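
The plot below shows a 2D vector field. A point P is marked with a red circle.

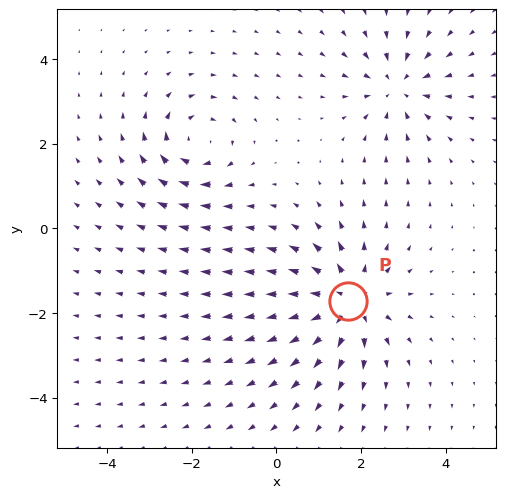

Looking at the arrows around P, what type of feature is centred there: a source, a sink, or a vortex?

source

At P (1.7, -1.7) the arrows spread outward. Divergence about +5, curl ≈0 — positive divergence with near-zero curl is a source.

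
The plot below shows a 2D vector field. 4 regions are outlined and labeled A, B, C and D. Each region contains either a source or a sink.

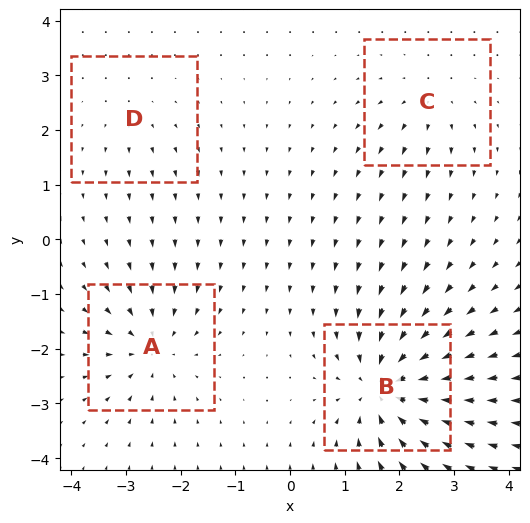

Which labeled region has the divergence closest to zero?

Divergence at each region's feature centre — A: about -5, B: about -8, C: about +4, D: about +2. Region D is closest to zero.

D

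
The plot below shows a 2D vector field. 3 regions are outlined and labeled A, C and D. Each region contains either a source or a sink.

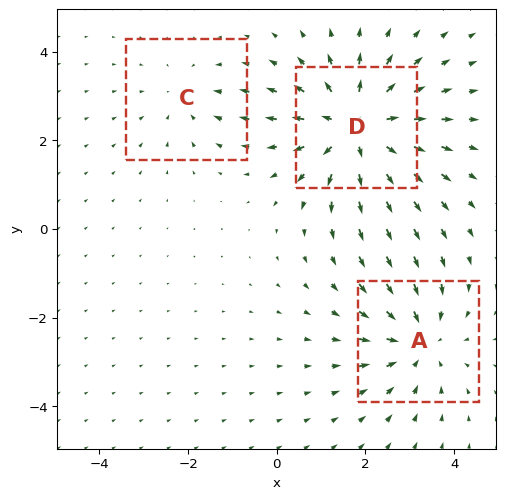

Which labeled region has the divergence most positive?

Divergence at each region's feature centre — A: about -3, C: about -2, D: about +4. Region D is most positive.

D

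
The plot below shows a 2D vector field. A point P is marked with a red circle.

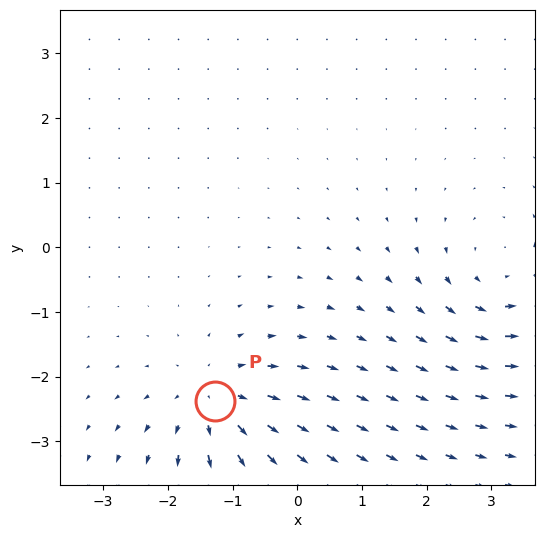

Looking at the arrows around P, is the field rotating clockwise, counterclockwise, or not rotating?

Near P at (-1.3, -2.4) the arrows show no circulation. The curl there is ≈0.

not rotating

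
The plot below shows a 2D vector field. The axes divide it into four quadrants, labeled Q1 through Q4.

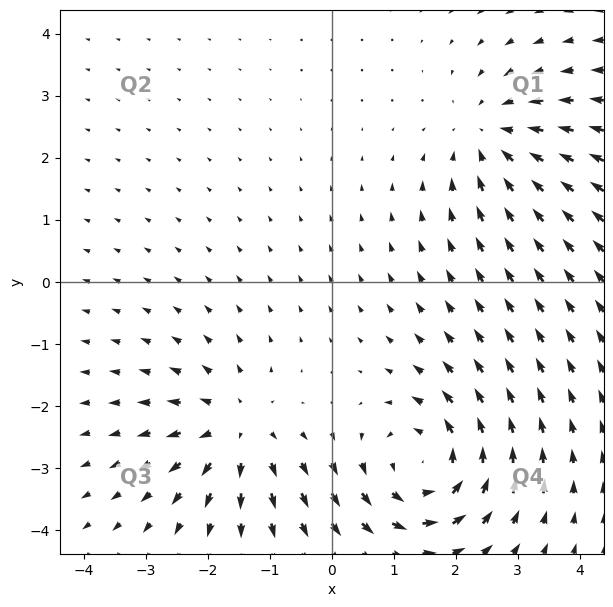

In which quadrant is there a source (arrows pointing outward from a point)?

Q3

The source sits at approximately (-1.5, -2.4), which lies in quadrant Q3. The divergence there is about +4, positive as expected for a source.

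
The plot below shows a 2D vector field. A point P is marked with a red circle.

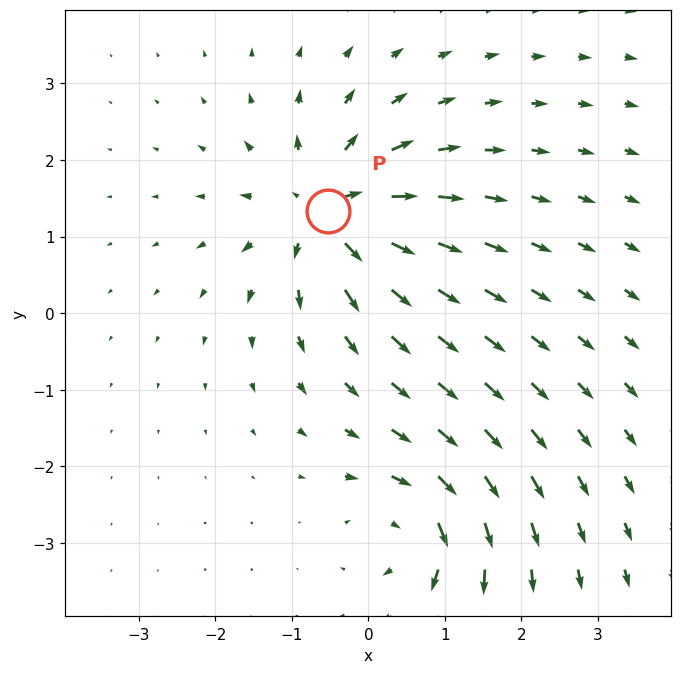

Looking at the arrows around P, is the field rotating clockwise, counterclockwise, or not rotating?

Near P at (-0.5, 1.3) the arrows show no circulation. The curl there is ≈0.

not rotating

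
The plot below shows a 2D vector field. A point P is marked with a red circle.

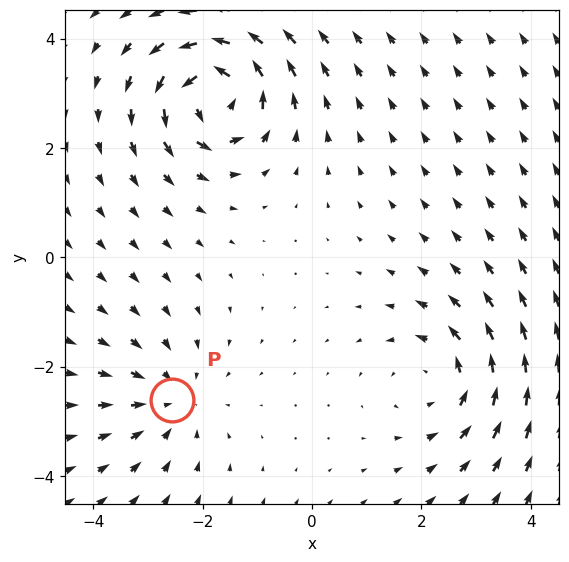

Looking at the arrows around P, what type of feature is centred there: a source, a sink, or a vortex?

sink

At P (-2.6, -2.6) the arrows converge inward. Divergence about -3, curl ≈0 — negative divergence with near-zero curl is a sink.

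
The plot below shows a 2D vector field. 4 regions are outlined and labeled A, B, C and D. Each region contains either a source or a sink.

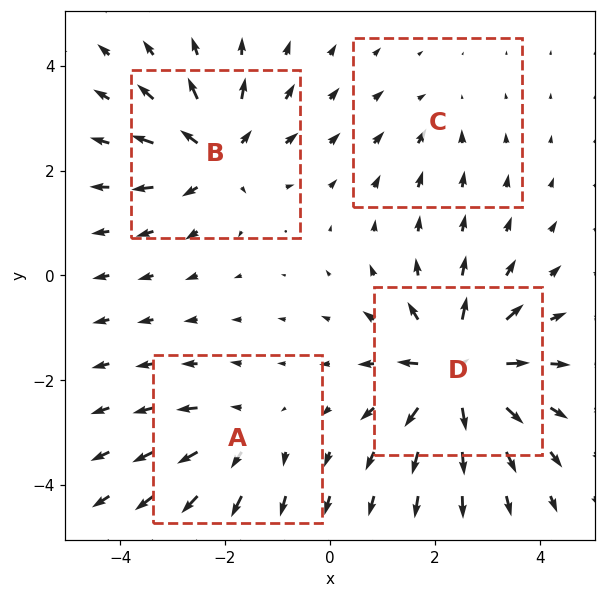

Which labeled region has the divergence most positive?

D

Divergence at each region's feature centre — A: about +4, B: about +6, C: about -2, D: about +9. Region D is most positive.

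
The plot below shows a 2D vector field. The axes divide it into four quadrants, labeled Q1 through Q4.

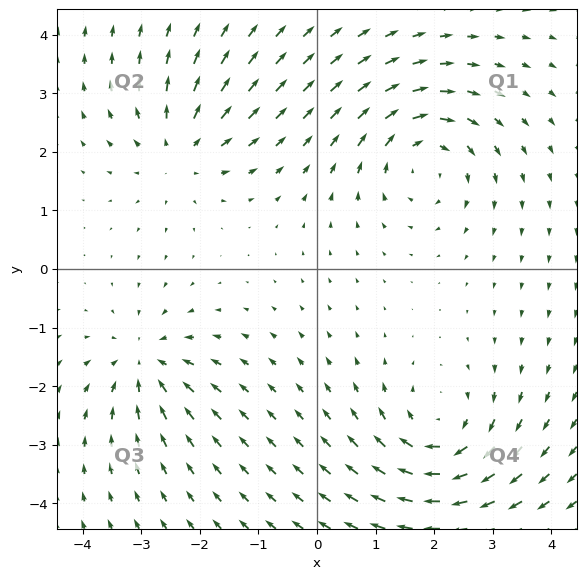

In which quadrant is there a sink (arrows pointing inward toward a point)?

Q3

The sink sits at approximately (-2.9, -1.6), which lies in quadrant Q3. The divergence there is about -5, negative as expected for a sink.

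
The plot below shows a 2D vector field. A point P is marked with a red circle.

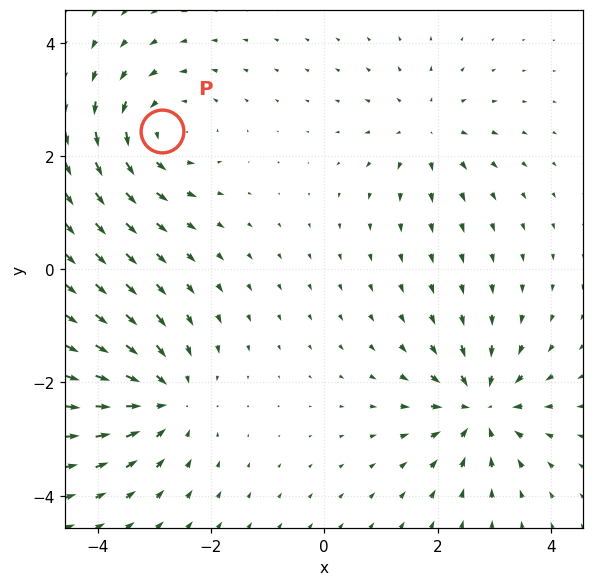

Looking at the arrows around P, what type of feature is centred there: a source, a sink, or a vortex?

vortex

At P (-2.9, 2.4) the arrows circulate counterclockwise. Divergence ≈0, curl about +4 — near-zero divergence with nonzero curl is a vortex.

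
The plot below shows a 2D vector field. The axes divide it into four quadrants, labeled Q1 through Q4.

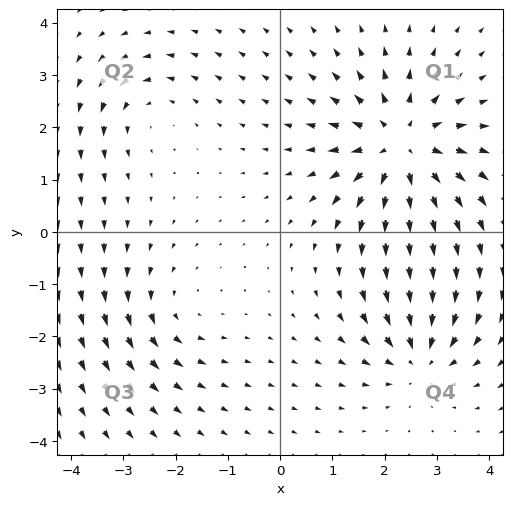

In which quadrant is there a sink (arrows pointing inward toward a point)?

Q4

The sink sits at approximately (2.7, -2.4), which lies in quadrant Q4. The divergence there is about -4, negative as expected for a sink.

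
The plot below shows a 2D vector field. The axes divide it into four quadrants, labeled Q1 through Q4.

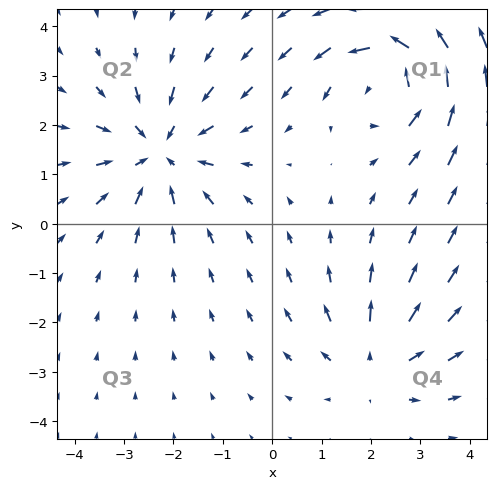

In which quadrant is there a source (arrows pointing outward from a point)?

Q4

The source sits at approximately (2.1, -2.8), which lies in quadrant Q4. The divergence there is about +3, positive as expected for a source.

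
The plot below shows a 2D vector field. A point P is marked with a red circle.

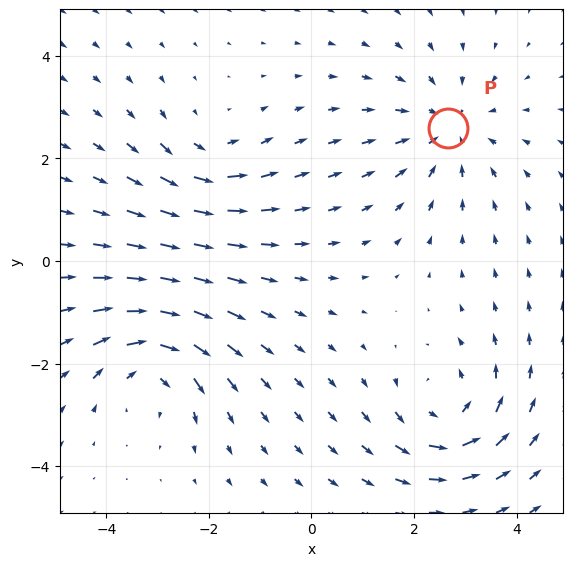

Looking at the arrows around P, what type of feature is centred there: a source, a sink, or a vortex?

At P (2.7, 2.6) the arrows converge inward. Divergence about -3, curl ≈0 — negative divergence with near-zero curl is a sink.

sink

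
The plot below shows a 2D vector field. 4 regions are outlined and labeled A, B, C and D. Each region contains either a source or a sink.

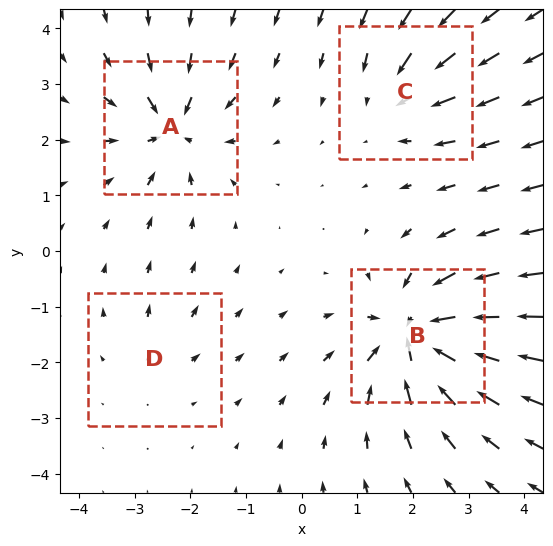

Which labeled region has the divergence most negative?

Divergence at each region's feature centre — A: about -6, B: about -8, C: about -4, D: about +2. Region B is most negative.

B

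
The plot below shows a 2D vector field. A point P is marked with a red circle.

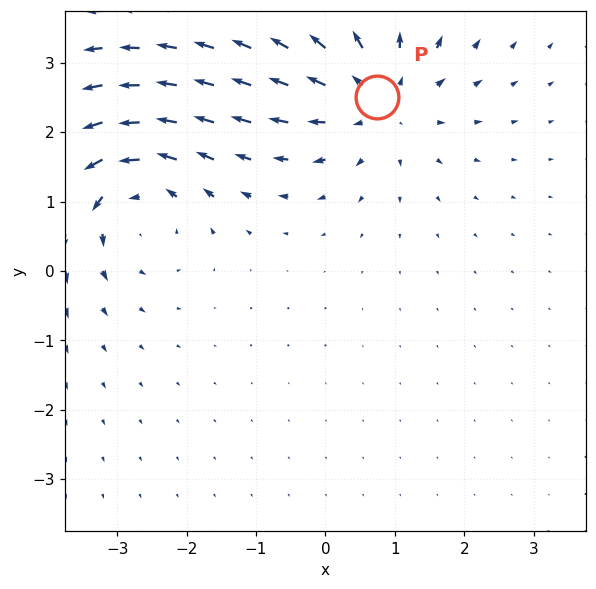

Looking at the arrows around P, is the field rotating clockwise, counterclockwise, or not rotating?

Near P at (0.7, 2.5) the arrows show no circulation. The curl there is ≈0.

not rotating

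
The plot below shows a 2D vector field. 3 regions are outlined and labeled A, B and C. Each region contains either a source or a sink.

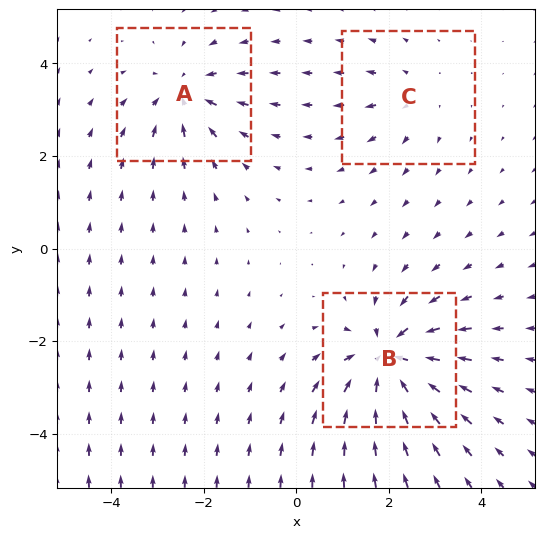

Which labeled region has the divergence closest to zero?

Divergence at each region's feature centre — A: about -4, B: about -6, C: about +2. Region C is closest to zero.

C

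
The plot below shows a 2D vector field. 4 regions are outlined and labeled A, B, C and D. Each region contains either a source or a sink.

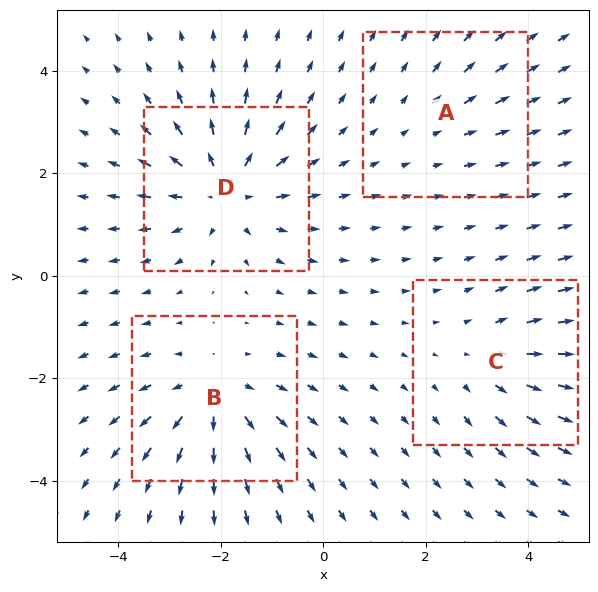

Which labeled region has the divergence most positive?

Divergence at each region's feature centre — A: about +2, B: about +5, C: about +3, D: about +6. Region D is most positive.

D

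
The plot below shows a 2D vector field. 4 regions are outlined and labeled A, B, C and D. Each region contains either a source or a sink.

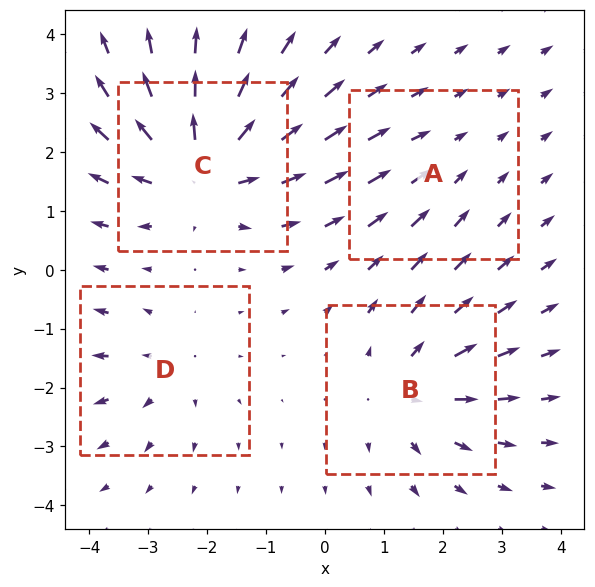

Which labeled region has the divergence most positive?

Divergence at each region's feature centre — A: about -2, B: about +4, C: about +7, D: about +3. Region C is most positive.

C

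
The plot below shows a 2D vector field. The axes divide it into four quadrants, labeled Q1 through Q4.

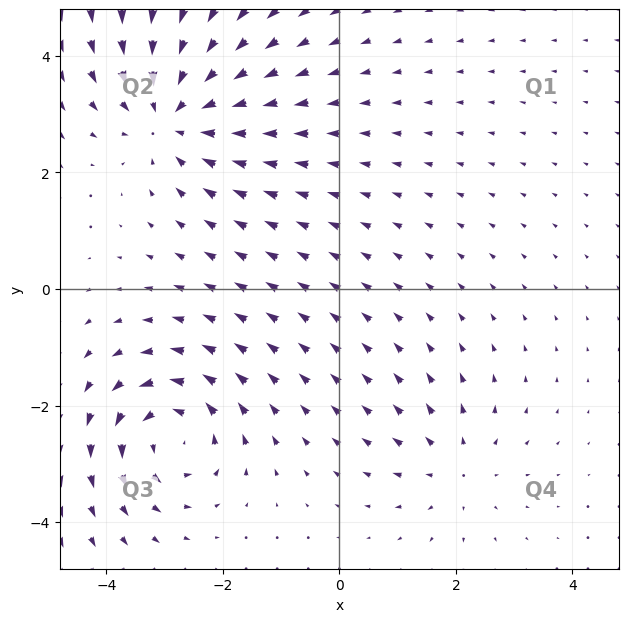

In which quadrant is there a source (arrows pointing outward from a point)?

Q4

The source sits at approximately (2.0, -3.1), which lies in quadrant Q4. The divergence there is about +3, positive as expected for a source.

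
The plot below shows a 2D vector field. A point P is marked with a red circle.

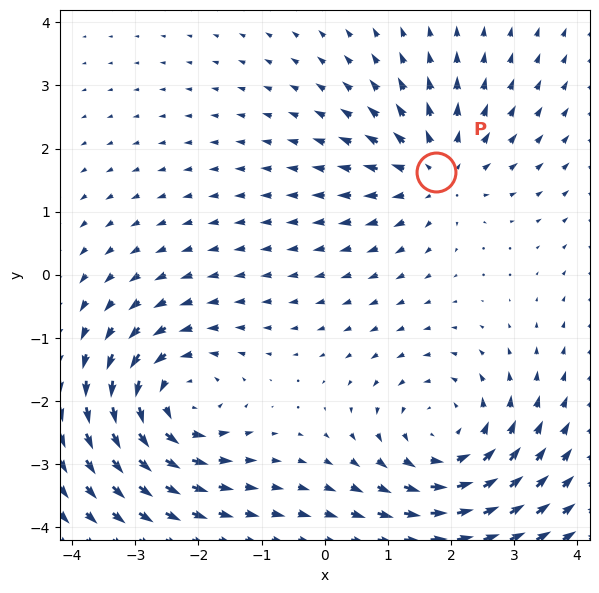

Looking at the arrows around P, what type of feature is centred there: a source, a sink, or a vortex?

source

At P (1.8, 1.6) the arrows spread outward. Divergence about +4, curl ≈0 — positive divergence with near-zero curl is a source.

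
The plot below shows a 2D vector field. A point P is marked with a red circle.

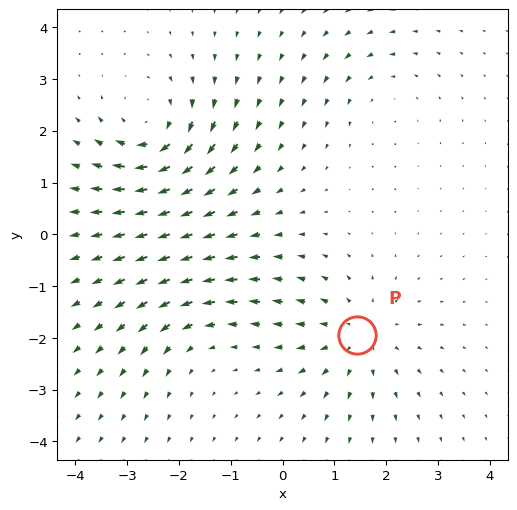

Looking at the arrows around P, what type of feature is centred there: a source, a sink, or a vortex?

At P (1.4, -1.9) the arrows spread outward. Divergence about +4, curl ≈0 — positive divergence with near-zero curl is a source.

source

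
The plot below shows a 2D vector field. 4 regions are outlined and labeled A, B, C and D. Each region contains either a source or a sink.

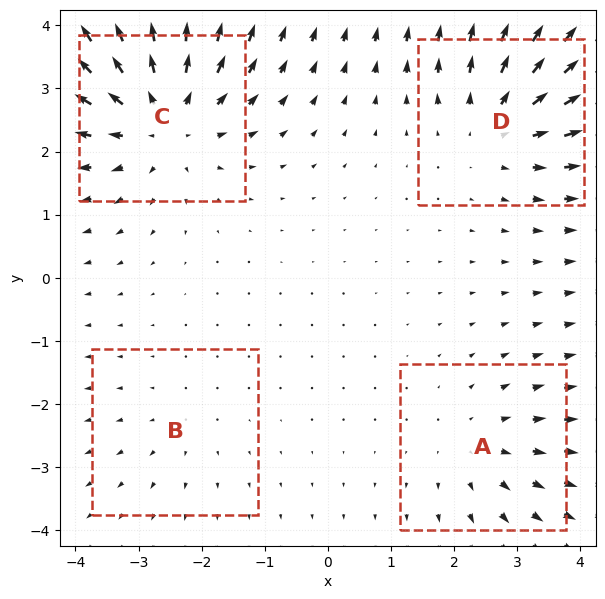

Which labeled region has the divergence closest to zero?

B

Divergence at each region's feature centre — A: about +3, B: about +2, C: about +6, D: about +4. Region B is closest to zero.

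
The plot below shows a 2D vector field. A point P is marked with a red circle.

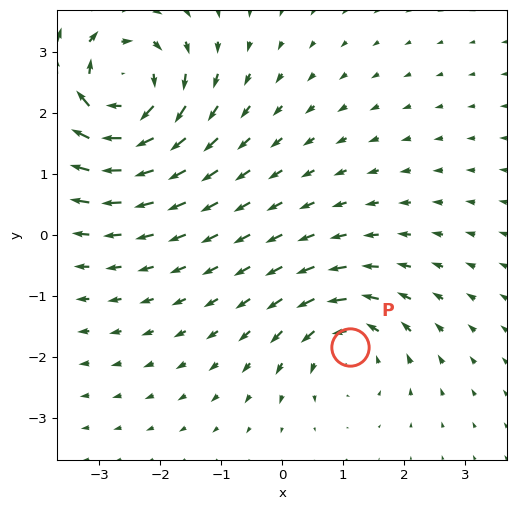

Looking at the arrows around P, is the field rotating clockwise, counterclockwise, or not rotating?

counterclockwise

Near P at (1.1, -1.8) the arrows circulate counterclockwise. The curl (z-component) there is about +4; positive curl means counterclockwise rotation.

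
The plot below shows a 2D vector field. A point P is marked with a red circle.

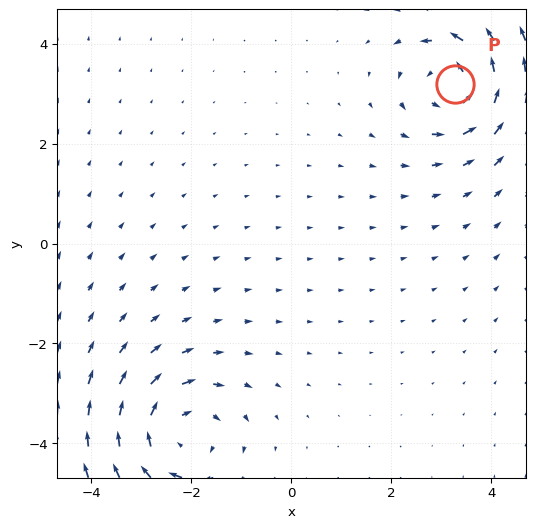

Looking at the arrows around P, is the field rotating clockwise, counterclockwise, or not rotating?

Near P at (3.3, 3.2) the arrows circulate counterclockwise. The curl (z-component) there is about +5; positive curl means counterclockwise rotation.

counterclockwise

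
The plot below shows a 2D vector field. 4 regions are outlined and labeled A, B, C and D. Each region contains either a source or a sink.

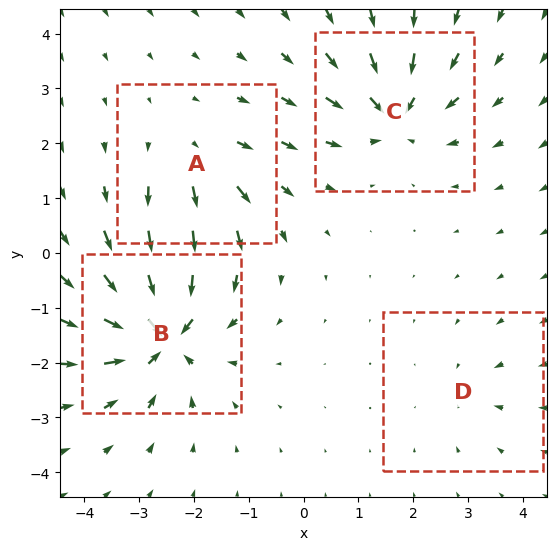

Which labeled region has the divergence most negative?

Divergence at each region's feature centre — A: about +4, B: about -8, C: about -6, D: about -3. Region B is most negative.

B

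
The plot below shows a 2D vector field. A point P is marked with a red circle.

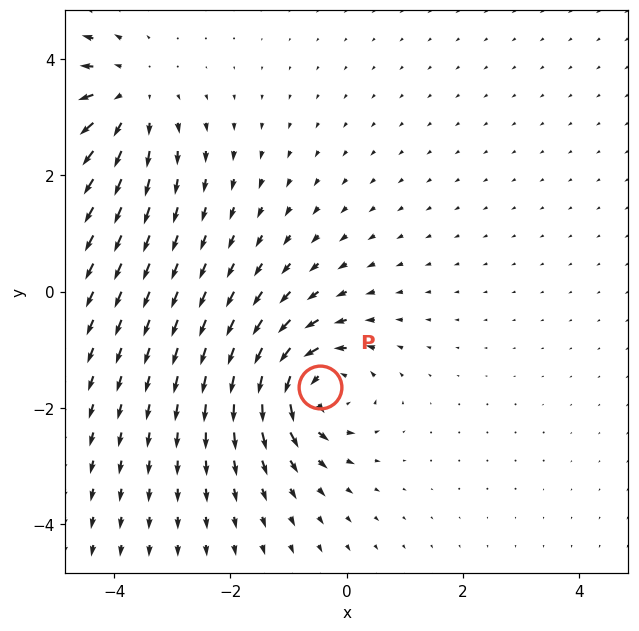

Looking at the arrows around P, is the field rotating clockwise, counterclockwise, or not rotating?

counterclockwise

Near P at (-0.5, -1.6) the arrows circulate counterclockwise. The curl (z-component) there is about +6; positive curl means counterclockwise rotation.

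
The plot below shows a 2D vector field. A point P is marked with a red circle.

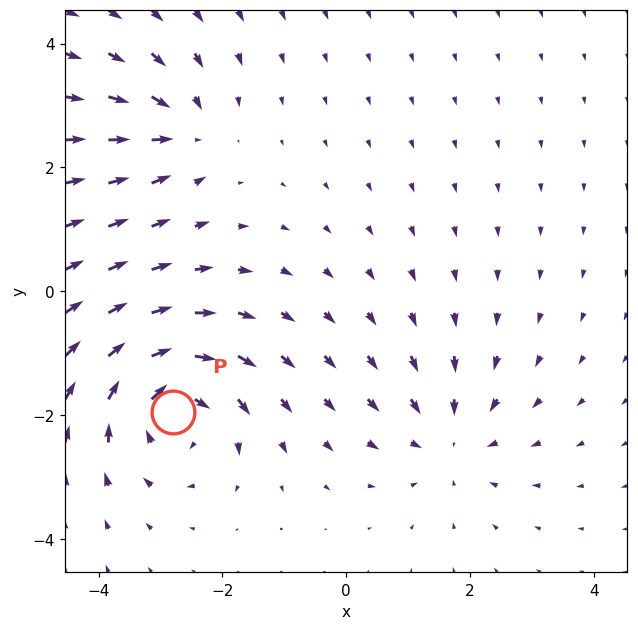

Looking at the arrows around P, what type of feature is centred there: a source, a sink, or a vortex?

At P (-2.8, -1.9) the arrows circulate clockwise. Divergence ≈0, curl about -5 — near-zero divergence with nonzero curl is a vortex.

vortex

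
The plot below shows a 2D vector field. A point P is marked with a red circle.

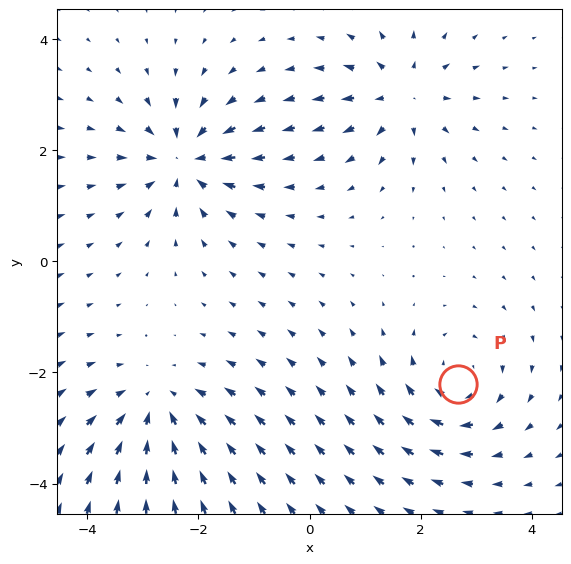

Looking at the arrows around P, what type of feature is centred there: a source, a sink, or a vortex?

At P (2.7, -2.2) the arrows circulate clockwise. Divergence ≈0, curl about -4 — near-zero divergence with nonzero curl is a vortex.

vortex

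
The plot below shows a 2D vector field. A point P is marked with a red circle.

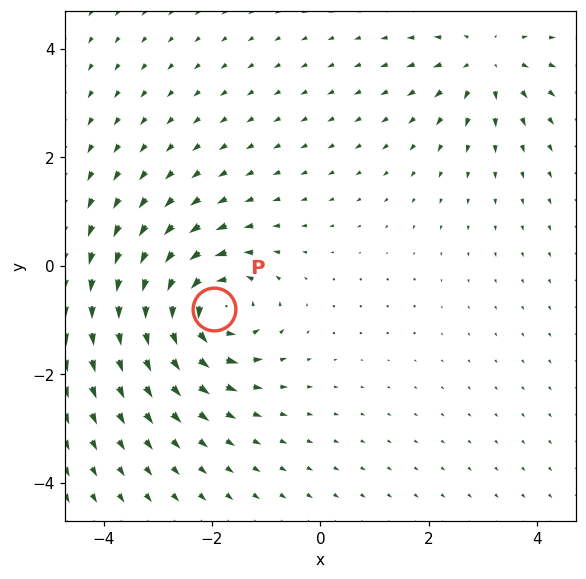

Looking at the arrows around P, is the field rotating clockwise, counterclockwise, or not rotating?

Near P at (-2.0, -0.8) the arrows circulate counterclockwise. The curl (z-component) there is about +5; positive curl means counterclockwise rotation.

counterclockwise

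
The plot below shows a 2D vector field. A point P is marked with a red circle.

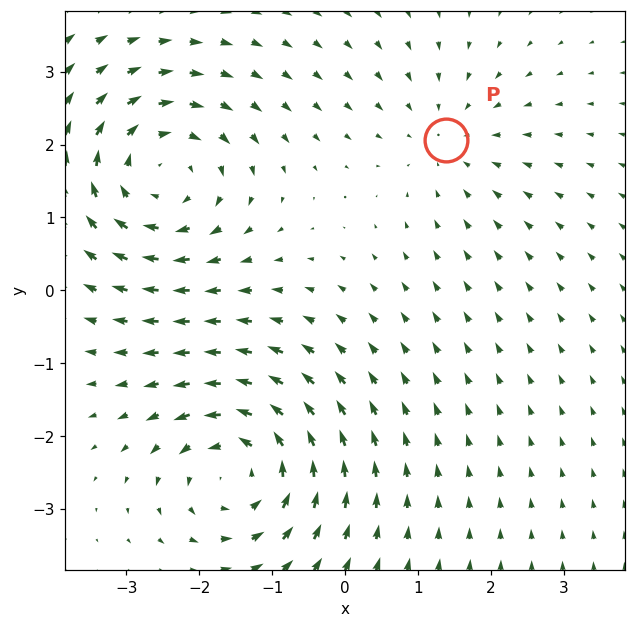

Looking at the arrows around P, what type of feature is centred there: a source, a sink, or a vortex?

sink

At P (1.4, 2.1) the arrows converge inward. Divergence about -2, curl ≈0 — negative divergence with near-zero curl is a sink.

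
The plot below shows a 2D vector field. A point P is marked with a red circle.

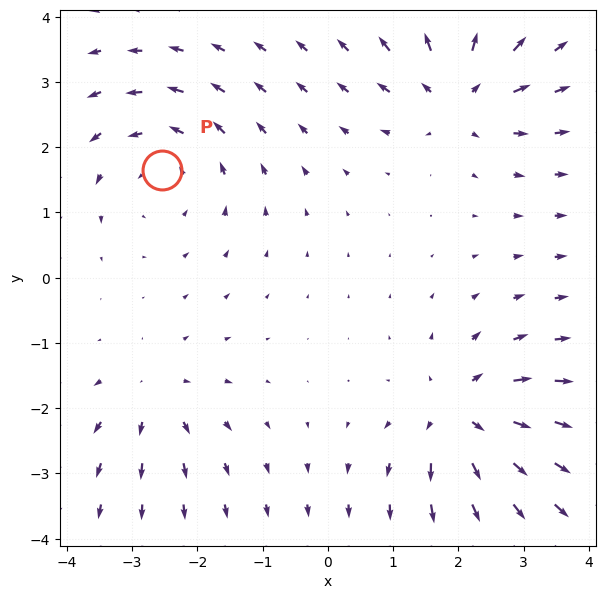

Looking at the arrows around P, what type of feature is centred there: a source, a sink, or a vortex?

At P (-2.6, 1.7) the arrows circulate counterclockwise. Divergence ≈0, curl about +4 — near-zero divergence with nonzero curl is a vortex.

vortex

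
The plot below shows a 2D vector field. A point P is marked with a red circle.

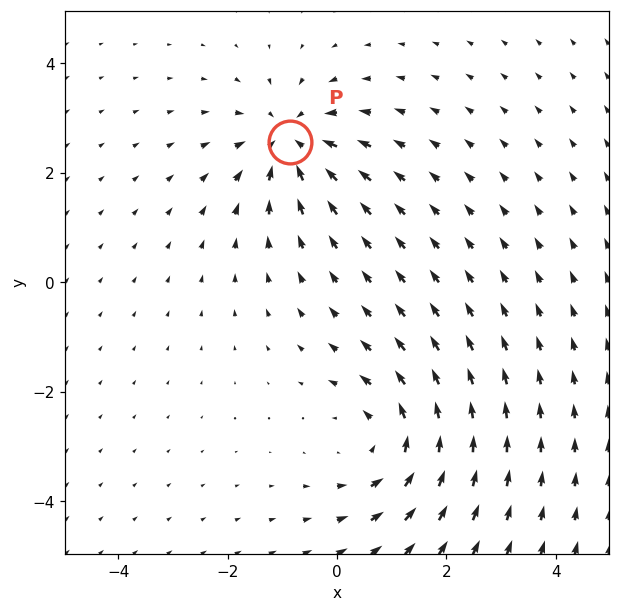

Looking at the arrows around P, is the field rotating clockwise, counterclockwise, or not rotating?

not rotating

Near P at (-0.9, 2.6) the arrows show no circulation. The curl there is ≈0.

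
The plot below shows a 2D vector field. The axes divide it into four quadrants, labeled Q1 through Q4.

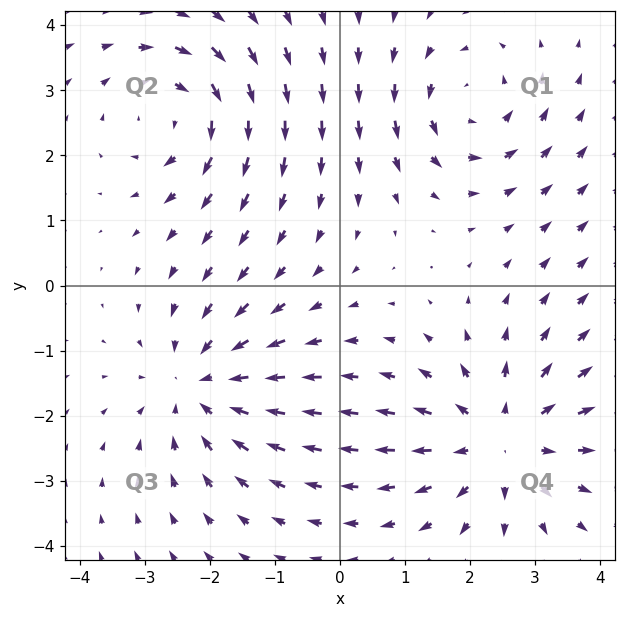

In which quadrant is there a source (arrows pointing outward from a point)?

The source sits at approximately (2.5, -2.4), which lies in quadrant Q4. The divergence there is about +4, positive as expected for a source.

Q4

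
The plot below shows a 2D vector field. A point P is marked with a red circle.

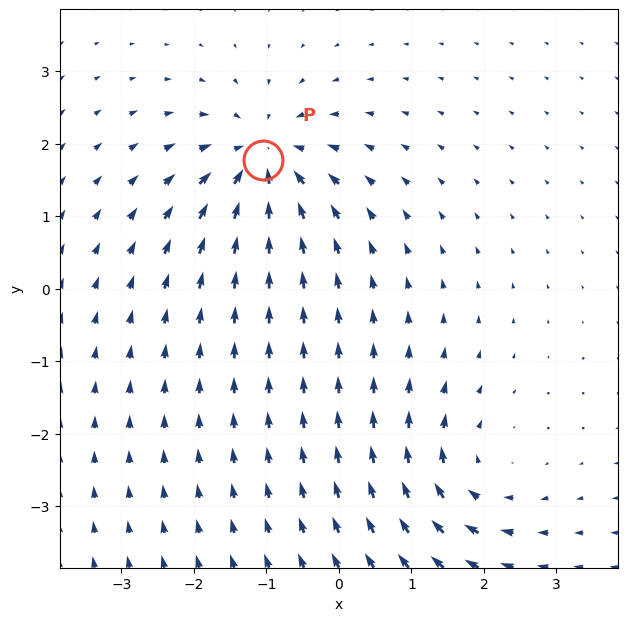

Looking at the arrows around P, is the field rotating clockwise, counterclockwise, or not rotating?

Near P at (-1.0, 1.8) the arrows show no circulation. The curl there is ≈0.

not rotating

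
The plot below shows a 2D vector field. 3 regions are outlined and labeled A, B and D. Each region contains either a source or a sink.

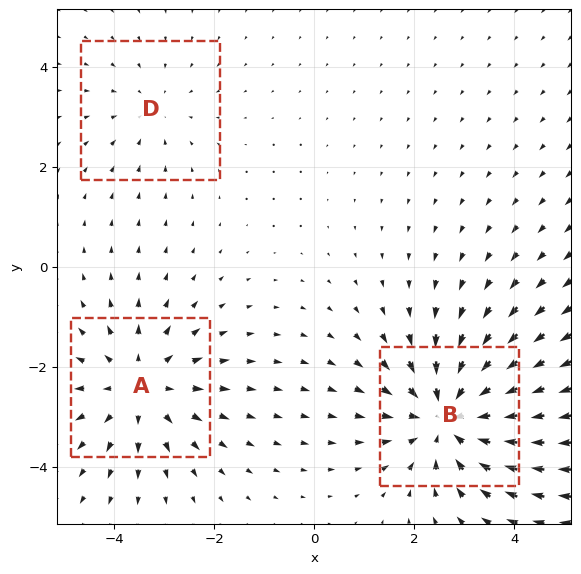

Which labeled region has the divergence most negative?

Divergence at each region's feature centre — A: about +3, B: about -4, D: about -2. Region B is most negative.

B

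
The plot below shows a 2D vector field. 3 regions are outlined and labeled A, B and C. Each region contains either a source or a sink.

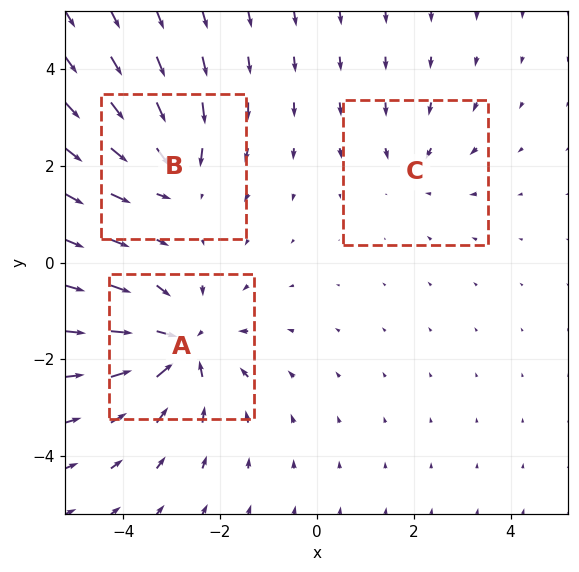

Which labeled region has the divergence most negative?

A

Divergence at each region's feature centre — A: about -5, B: about -3, C: about -2. Region A is most negative.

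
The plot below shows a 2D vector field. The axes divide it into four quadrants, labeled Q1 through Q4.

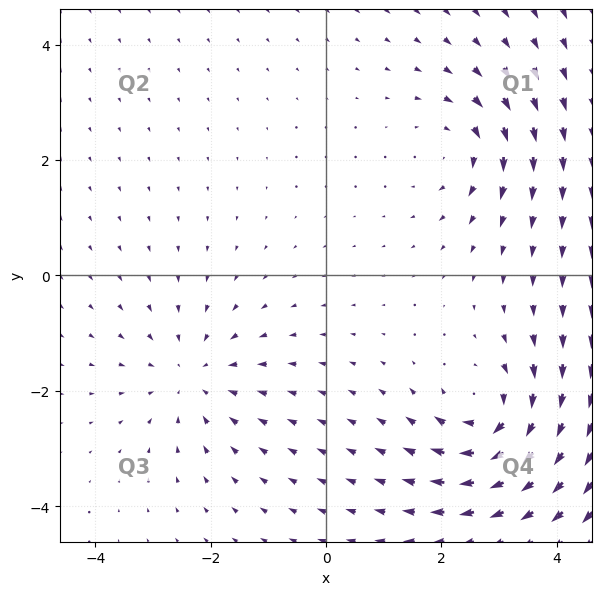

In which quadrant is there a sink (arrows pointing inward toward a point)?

Q3

The sink sits at approximately (-2.3, -1.7), which lies in quadrant Q3. The divergence there is about -3, negative as expected for a sink.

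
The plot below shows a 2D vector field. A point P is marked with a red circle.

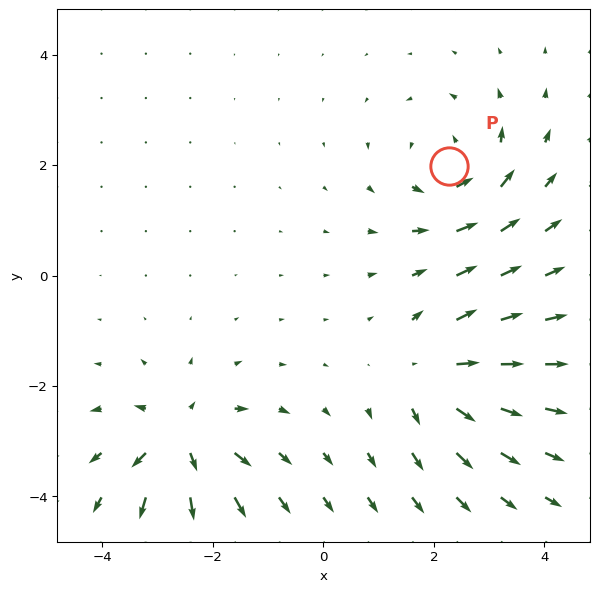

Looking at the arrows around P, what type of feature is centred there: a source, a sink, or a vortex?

At P (2.3, 2.0) the arrows circulate counterclockwise. Divergence ≈0, curl about +4 — near-zero divergence with nonzero curl is a vortex.

vortex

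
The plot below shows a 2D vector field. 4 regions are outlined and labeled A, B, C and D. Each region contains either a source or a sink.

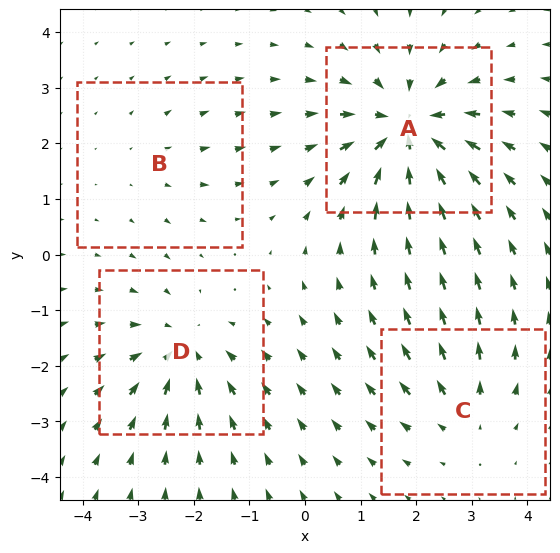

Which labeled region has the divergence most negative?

A

Divergence at each region's feature centre — A: about -7, B: about +2, C: about +3, D: about -5. Region A is most negative.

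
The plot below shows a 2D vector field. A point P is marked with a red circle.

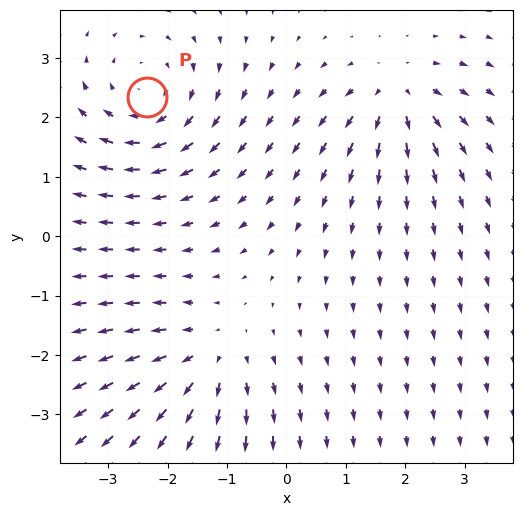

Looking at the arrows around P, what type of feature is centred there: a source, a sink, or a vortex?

vortex

At P (-2.4, 2.3) the arrows circulate clockwise. Divergence ≈0, curl about -4 — near-zero divergence with nonzero curl is a vortex.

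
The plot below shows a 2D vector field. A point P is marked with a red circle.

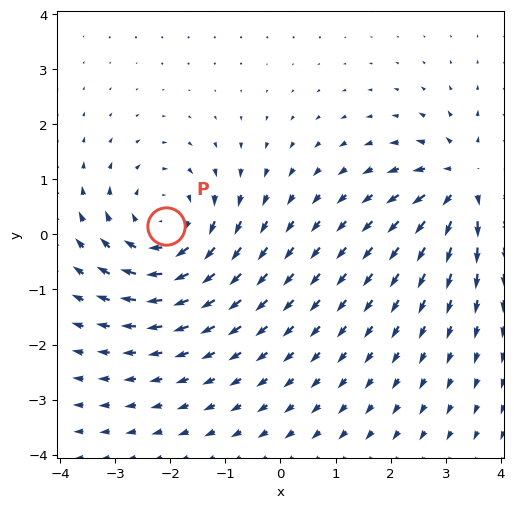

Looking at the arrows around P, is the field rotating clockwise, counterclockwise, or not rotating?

Near P at (-2.1, 0.2) the arrows circulate clockwise. The curl (z-component) there is about -4; negative curl means clockwise rotation.

clockwise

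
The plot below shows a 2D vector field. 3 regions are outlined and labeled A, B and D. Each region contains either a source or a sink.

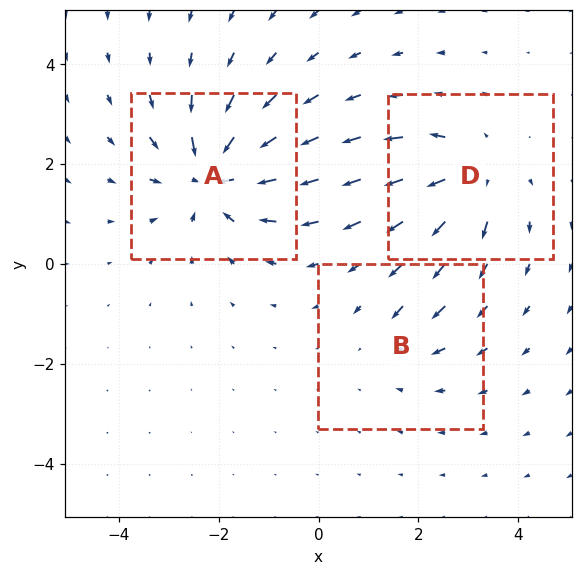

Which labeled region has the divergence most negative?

Divergence at each region's feature centre — A: about -5, B: about -2, D: about +4. Region A is most negative.

A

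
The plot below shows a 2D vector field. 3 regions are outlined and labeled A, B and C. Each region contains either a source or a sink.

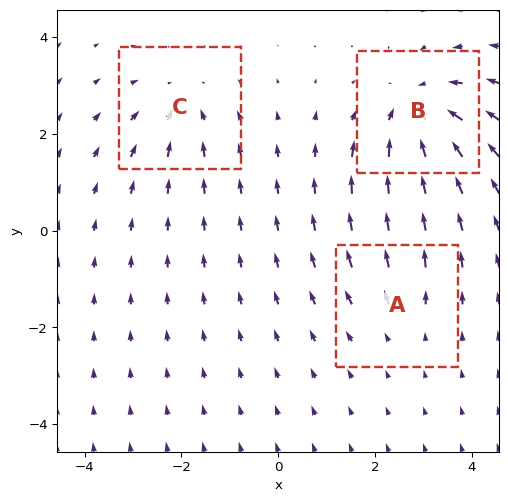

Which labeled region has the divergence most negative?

Divergence at each region's feature centre — A: about +2, B: about -5, C: about -3. Region B is most negative.

B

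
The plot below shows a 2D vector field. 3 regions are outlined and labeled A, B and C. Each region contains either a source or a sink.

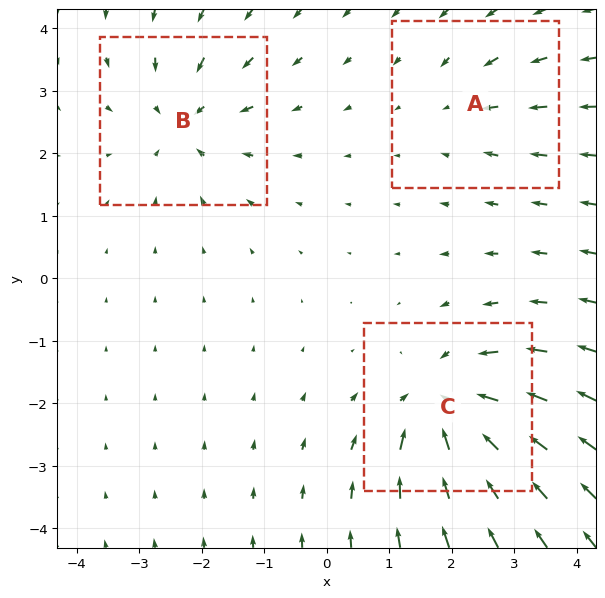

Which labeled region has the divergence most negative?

C

Divergence at each region's feature centre — A: about -2, B: about -4, C: about -5. Region C is most negative.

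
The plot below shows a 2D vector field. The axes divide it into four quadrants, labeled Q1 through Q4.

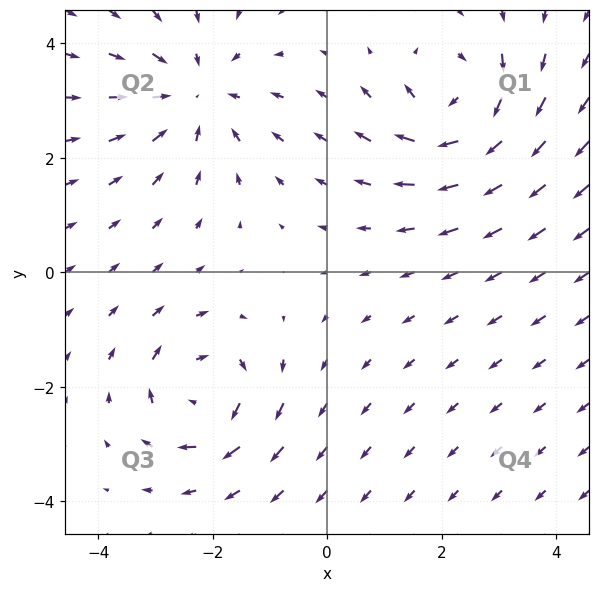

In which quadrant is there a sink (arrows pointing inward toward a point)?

Q2

The sink sits at approximately (-2.3, 3.1), which lies in quadrant Q2. The divergence there is about -2, negative as expected for a sink.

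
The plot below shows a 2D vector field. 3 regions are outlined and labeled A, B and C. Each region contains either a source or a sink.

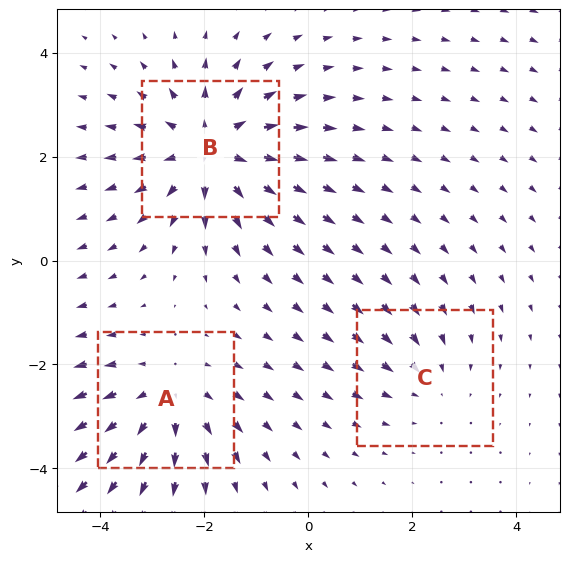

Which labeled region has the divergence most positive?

Divergence at each region's feature centre — A: about +3, B: about +4, C: about -2. Region B is most positive.

B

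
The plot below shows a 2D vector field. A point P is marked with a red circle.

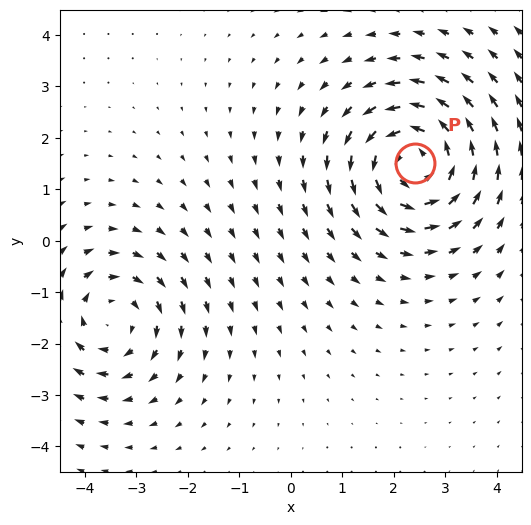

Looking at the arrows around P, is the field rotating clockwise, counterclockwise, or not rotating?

Near P at (2.4, 1.5) the arrows circulate counterclockwise. The curl (z-component) there is about +5; positive curl means counterclockwise rotation.

counterclockwise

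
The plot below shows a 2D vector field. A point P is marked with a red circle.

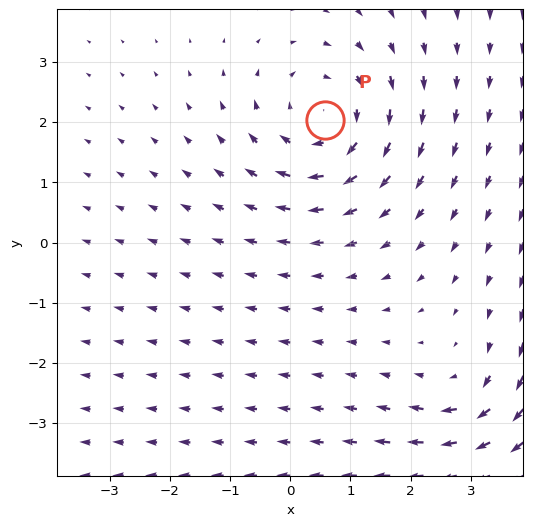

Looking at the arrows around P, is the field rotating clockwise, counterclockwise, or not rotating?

clockwise

Near P at (0.6, 2.0) the arrows circulate clockwise. The curl (z-component) there is about -4; negative curl means clockwise rotation.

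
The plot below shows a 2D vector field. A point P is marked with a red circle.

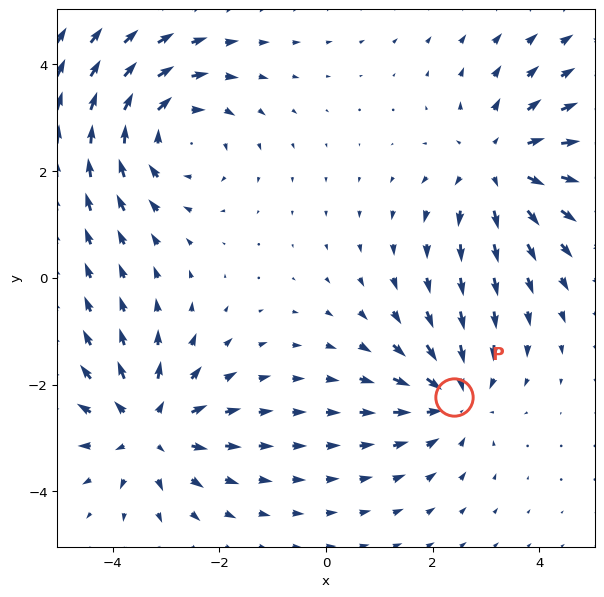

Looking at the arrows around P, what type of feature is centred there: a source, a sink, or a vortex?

At P (2.4, -2.2) the arrows converge inward. Divergence about -4, curl ≈0 — negative divergence with near-zero curl is a sink.

sink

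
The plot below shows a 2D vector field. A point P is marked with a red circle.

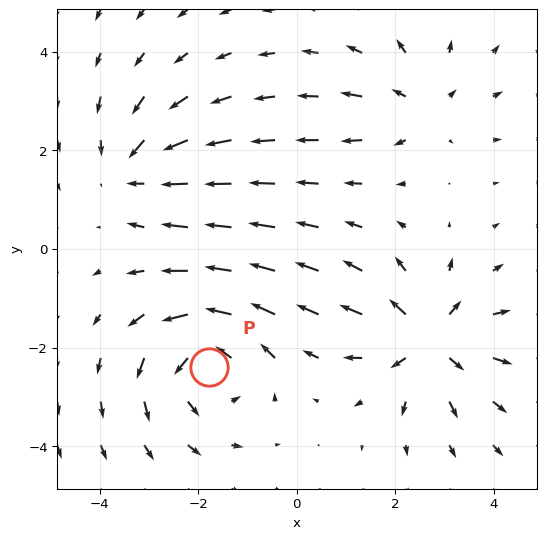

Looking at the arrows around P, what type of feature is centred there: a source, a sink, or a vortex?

vortex

At P (-1.8, -2.4) the arrows circulate counterclockwise. Divergence ≈0, curl about +4 — near-zero divergence with nonzero curl is a vortex.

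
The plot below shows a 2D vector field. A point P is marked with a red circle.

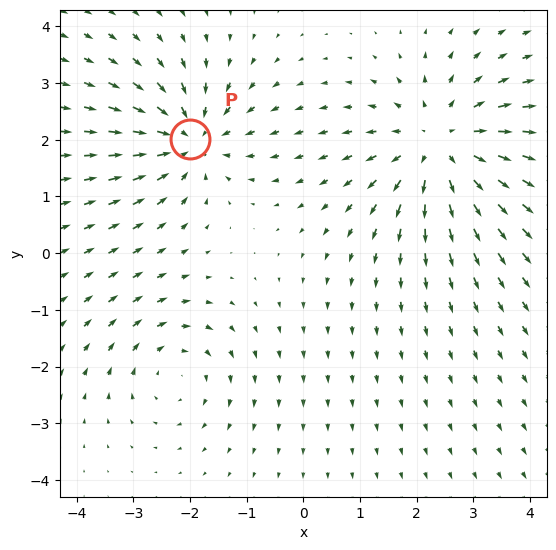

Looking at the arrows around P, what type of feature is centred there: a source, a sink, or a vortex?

sink

At P (-2.0, 2.0) the arrows converge inward. Divergence about -4, curl ≈0 — negative divergence with near-zero curl is a sink.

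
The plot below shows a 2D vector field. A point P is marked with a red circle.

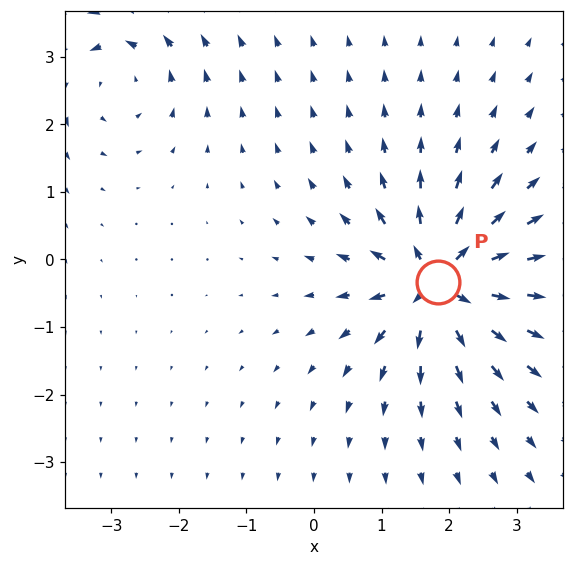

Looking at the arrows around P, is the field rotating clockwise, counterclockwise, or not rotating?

Near P at (1.8, -0.3) the arrows show no circulation. The curl there is ≈0.

not rotating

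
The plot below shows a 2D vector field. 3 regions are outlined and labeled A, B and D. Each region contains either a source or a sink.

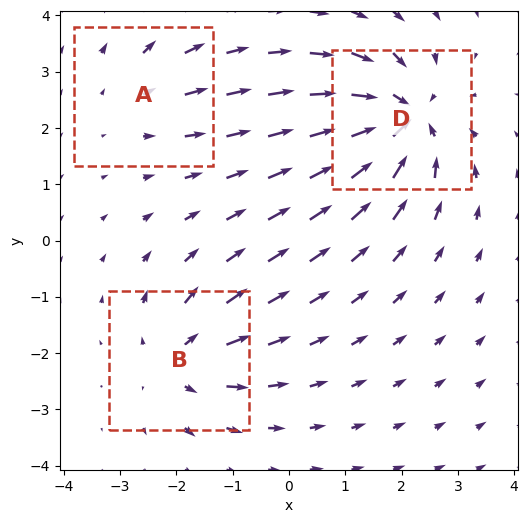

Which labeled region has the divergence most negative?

Divergence at each region's feature centre — A: about +2, B: about +4, D: about -6. Region D is most negative.

D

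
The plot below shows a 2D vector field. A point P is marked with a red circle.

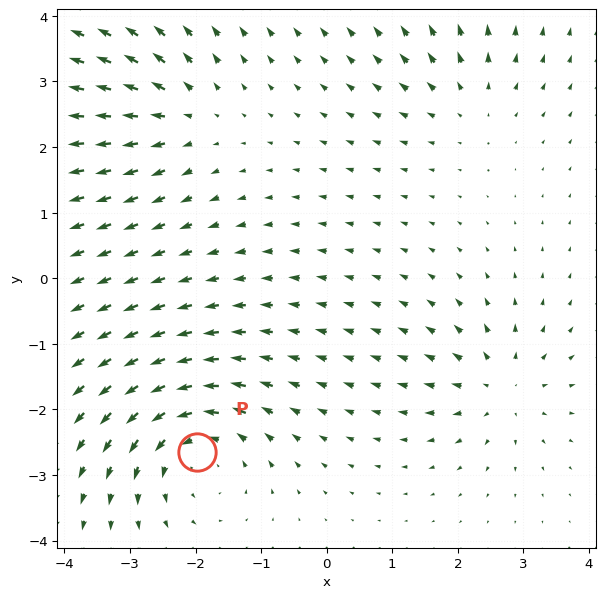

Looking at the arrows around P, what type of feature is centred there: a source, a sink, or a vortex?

At P (-2.0, -2.6) the arrows circulate counterclockwise. Divergence ≈0, curl about +5 — near-zero divergence with nonzero curl is a vortex.

vortex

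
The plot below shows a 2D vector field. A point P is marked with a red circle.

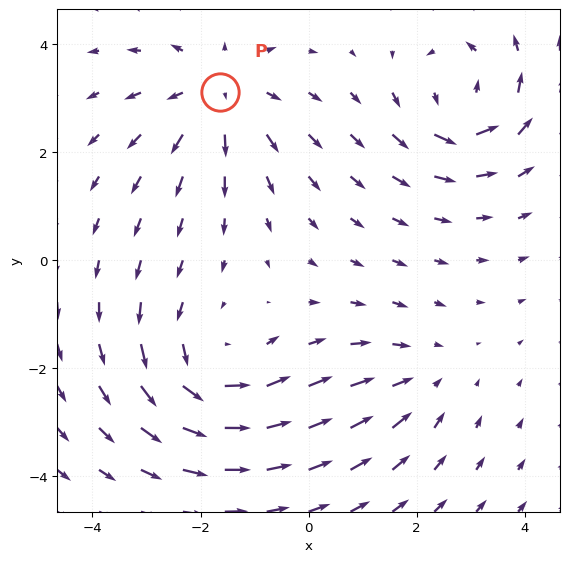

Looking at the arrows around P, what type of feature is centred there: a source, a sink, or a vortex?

source

At P (-1.6, 3.1) the arrows spread outward. Divergence about +3, curl ≈0 — positive divergence with near-zero curl is a source.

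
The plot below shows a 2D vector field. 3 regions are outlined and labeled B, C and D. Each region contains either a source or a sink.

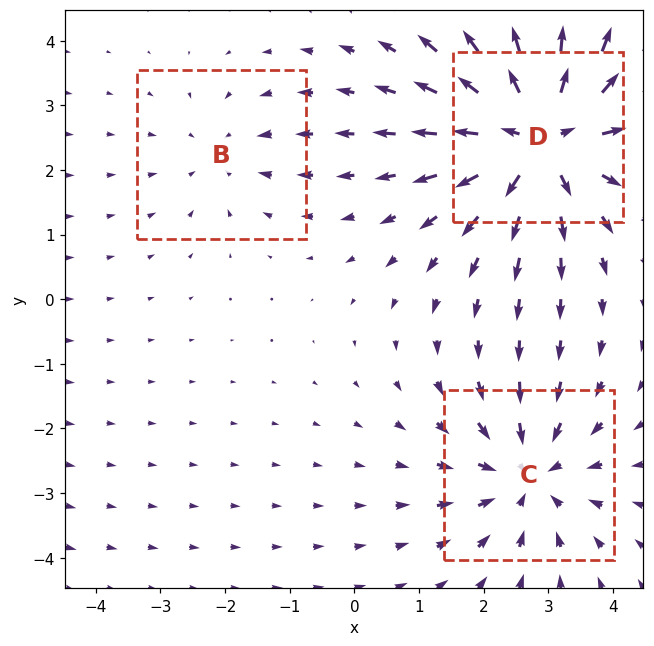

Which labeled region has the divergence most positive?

D

Divergence at each region's feature centre — B: about -2, C: about -3, D: about +5. Region D is most positive.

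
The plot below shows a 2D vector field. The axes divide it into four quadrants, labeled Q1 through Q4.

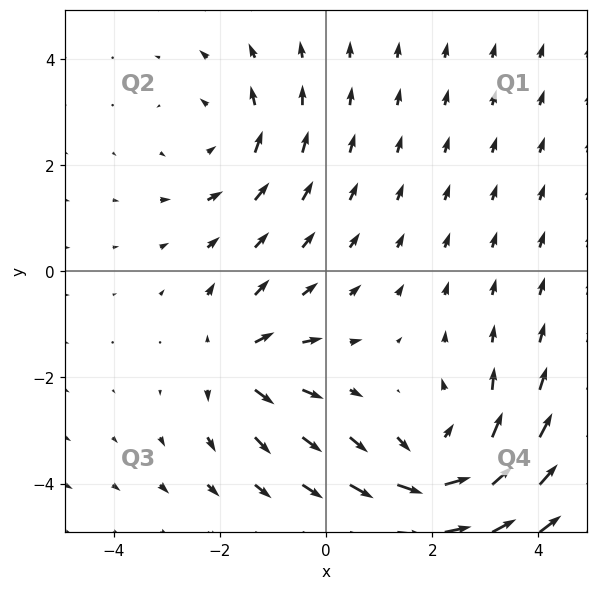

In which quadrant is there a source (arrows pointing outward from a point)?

The source sits at approximately (-1.7, -1.7), which lies in quadrant Q3. The divergence there is about +4, positive as expected for a source.

Q3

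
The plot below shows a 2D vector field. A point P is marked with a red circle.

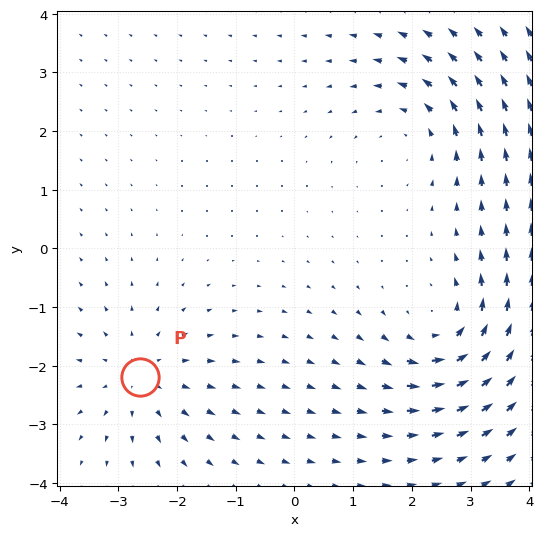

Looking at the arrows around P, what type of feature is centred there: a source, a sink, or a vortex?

At P (-2.6, -2.2) the arrows spread outward. Divergence about +3, curl ≈0 — positive divergence with near-zero curl is a source.

source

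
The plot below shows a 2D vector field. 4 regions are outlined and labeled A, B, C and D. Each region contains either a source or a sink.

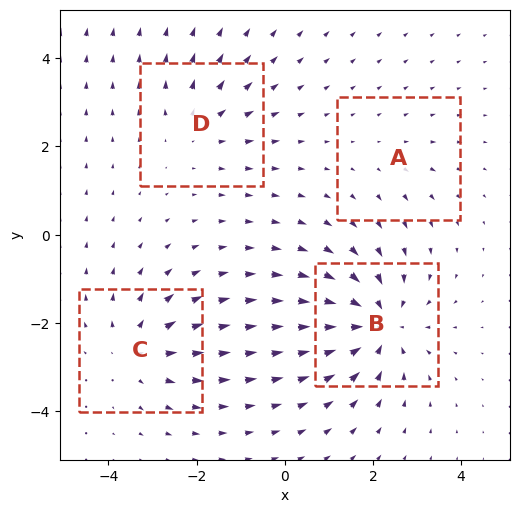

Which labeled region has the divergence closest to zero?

Divergence at each region's feature centre — A: about +2, B: about -6, C: about +4, D: about +3. Region A is closest to zero.

A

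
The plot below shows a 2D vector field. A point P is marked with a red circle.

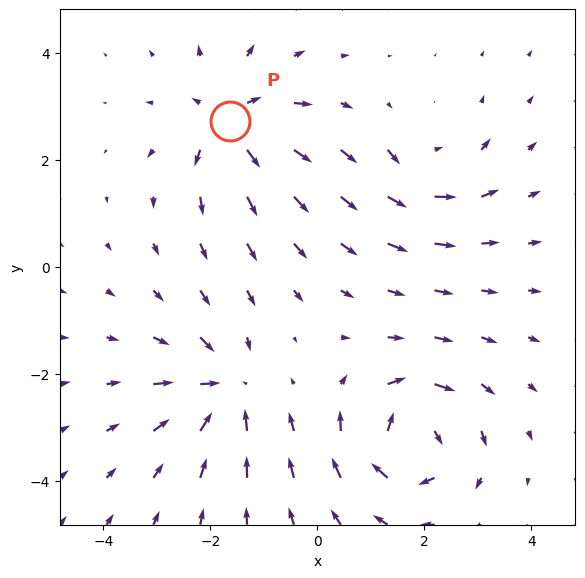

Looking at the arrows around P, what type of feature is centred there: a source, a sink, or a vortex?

source

At P (-1.6, 2.7) the arrows spread outward. Divergence about +5, curl ≈0 — positive divergence with near-zero curl is a source.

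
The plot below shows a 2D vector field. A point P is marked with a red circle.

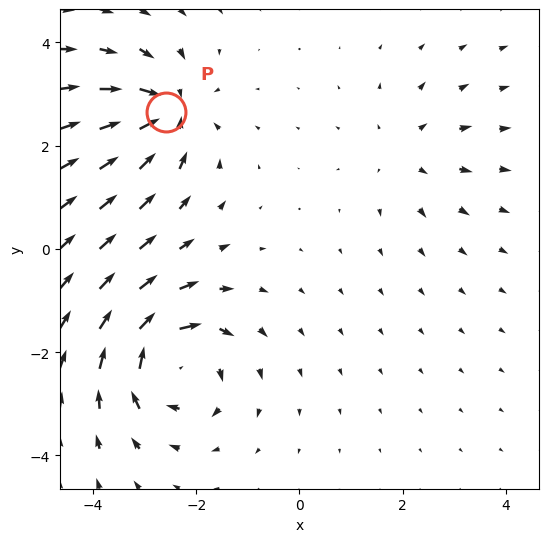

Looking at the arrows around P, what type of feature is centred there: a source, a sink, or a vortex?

sink

At P (-2.6, 2.6) the arrows converge inward. Divergence about -5, curl ≈0 — negative divergence with near-zero curl is a sink.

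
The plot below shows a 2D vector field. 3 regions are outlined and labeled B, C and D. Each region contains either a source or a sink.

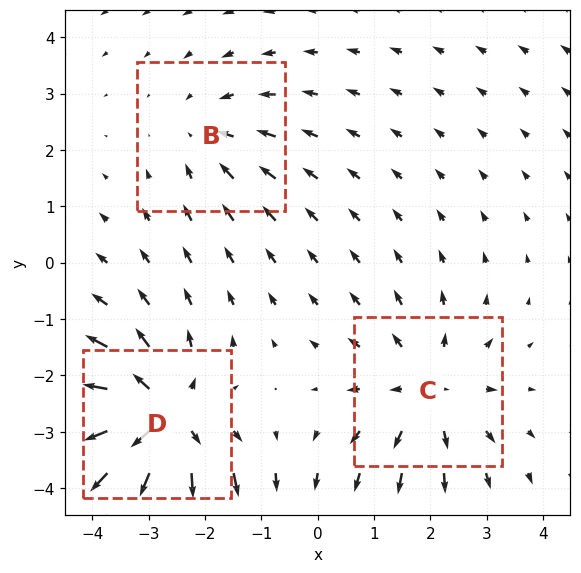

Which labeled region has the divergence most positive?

Divergence at each region's feature centre — B: about -2, C: about +3, D: about +5. Region D is most positive.

D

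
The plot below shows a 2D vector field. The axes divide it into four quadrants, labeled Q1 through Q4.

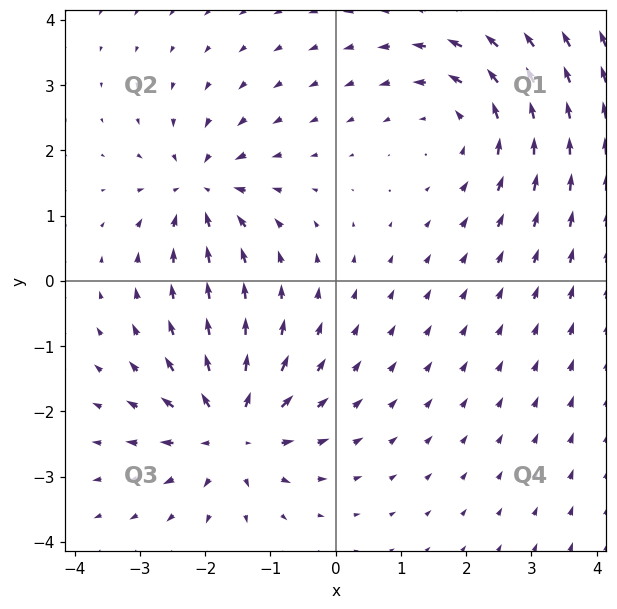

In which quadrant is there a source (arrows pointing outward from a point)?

Q3

The source sits at approximately (-1.6, -2.3), which lies in quadrant Q3. The divergence there is about +5, positive as expected for a source.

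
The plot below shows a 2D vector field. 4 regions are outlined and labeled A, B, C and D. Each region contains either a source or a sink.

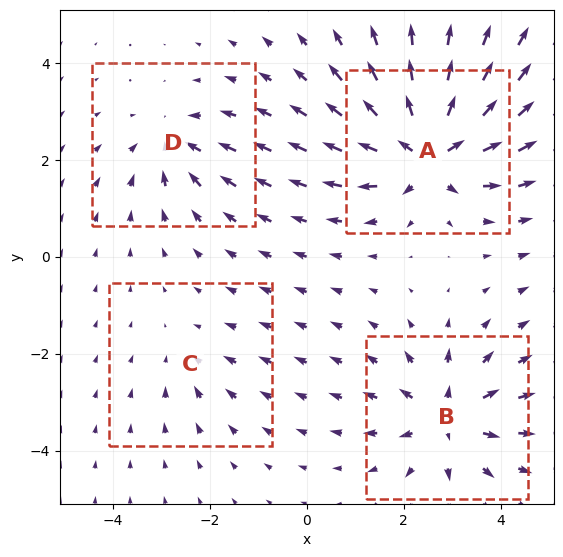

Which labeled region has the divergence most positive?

A

Divergence at each region's feature centre — A: about +7, B: about +5, C: about -2, D: about -4. Region A is most positive.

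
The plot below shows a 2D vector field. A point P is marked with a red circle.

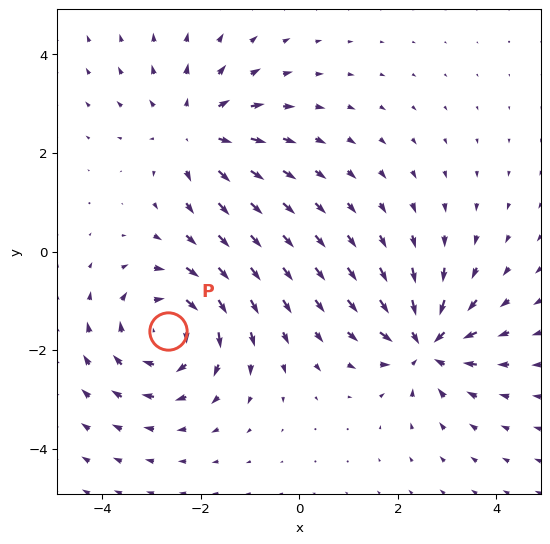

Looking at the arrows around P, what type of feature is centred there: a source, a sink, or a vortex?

At P (-2.7, -1.6) the arrows circulate clockwise. Divergence ≈0, curl about -3 — near-zero divergence with nonzero curl is a vortex.

vortex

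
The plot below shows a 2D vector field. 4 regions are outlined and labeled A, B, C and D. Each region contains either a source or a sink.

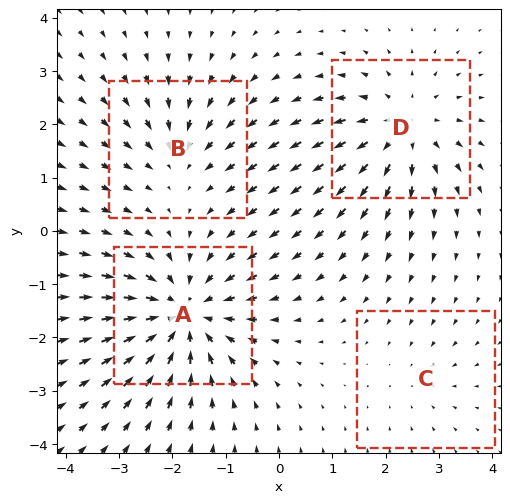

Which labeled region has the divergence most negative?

Divergence at each region's feature centre — A: about -7, B: about -3, C: about -2, D: about +5. Region A is most negative.

A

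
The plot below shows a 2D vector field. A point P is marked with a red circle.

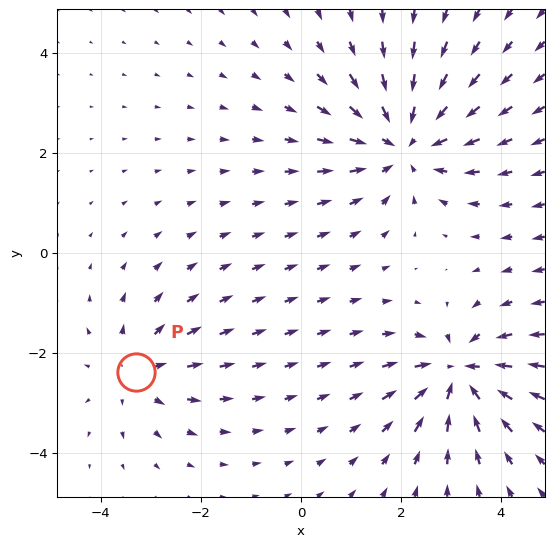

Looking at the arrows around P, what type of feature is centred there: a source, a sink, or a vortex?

At P (-3.3, -2.4) the arrows spread outward. Divergence about +3, curl ≈0 — positive divergence with near-zero curl is a source.

source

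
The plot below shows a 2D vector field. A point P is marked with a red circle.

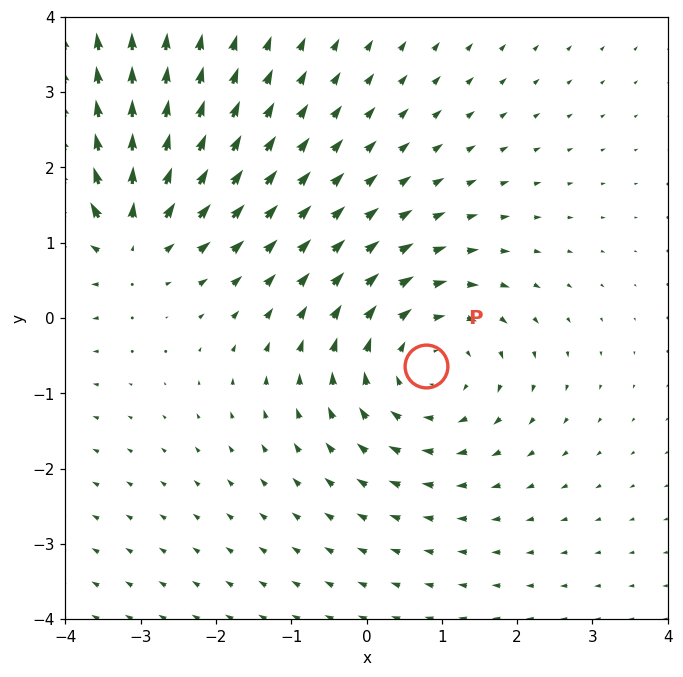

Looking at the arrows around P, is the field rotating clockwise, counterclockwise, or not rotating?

Near P at (0.8, -0.6) the arrows circulate clockwise. The curl (z-component) there is about -3; negative curl means clockwise rotation.

clockwise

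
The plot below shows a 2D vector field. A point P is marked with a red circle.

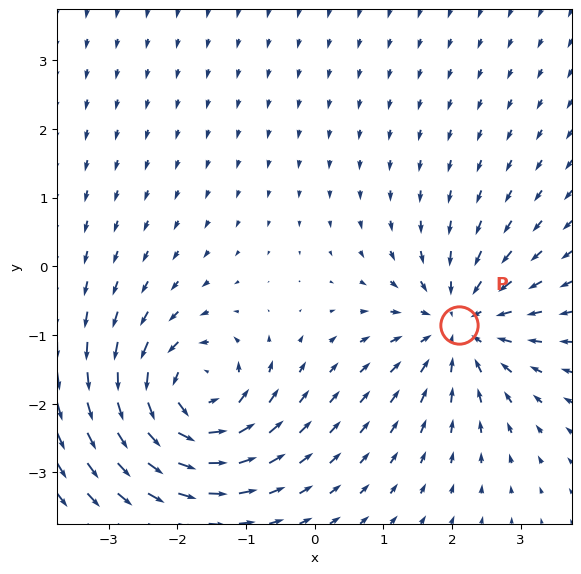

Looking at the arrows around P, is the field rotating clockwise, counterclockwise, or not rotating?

Near P at (2.1, -0.9) the arrows show no circulation. The curl there is ≈0.

not rotating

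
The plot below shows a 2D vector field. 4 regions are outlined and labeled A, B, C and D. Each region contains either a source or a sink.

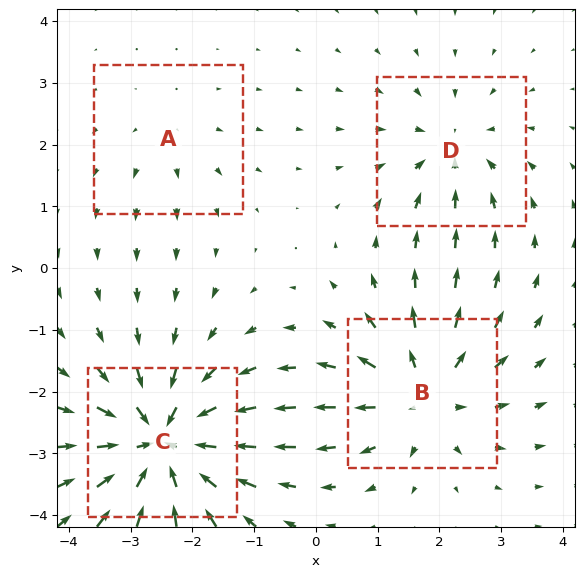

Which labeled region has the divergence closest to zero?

Divergence at each region's feature centre — A: about +2, B: about +5, C: about -7, D: about -4. Region A is closest to zero.

A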